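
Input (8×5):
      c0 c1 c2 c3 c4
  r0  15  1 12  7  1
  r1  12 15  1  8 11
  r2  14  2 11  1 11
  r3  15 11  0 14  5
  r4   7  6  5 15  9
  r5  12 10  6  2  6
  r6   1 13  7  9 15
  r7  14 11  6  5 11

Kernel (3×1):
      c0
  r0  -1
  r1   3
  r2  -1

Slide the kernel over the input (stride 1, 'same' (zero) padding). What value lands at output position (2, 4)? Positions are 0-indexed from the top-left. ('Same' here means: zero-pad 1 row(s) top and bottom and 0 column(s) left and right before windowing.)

The receptive field on the zero-padded input at this output position is [11 / 11 / 5]. Elementwise product with the kernel and sum: 11·-1 + 11·3 + 5·-1.

17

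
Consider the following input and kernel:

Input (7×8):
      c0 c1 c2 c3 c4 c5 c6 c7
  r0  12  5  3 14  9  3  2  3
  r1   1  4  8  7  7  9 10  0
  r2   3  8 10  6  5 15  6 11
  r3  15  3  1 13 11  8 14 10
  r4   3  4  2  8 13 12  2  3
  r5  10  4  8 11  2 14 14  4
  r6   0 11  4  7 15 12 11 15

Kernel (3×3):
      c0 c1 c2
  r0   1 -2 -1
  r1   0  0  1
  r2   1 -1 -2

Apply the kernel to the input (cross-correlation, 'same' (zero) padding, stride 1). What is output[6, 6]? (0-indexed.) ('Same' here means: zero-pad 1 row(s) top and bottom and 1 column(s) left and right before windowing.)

The receptive field on the zero-padded input at this output position is [14 14 4 / 12 11 15 / 0 0 0]. Elementwise product with the kernel and sum: 14·1 + 14·-2 + 4·-1 + 15·1 + 0·1 + 0·-1 + 0·-2.

-3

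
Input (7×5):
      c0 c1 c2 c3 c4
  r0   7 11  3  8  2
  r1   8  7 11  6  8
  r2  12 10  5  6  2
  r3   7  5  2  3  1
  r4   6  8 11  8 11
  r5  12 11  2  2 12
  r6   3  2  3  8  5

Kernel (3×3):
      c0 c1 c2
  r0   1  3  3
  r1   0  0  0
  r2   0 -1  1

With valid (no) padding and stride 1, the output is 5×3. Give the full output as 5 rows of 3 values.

Output[0,0]: The receptive field on the input at this output position is [7 11 3 / 8 7 11 / 12 10 5]. Elementwise product with the kernel and sum: 7·1 + 11·3 + 3·3 + 10·-1 + 5·1.

44 45 29
59 59 51
60 40 32
19 20 24
64 70 65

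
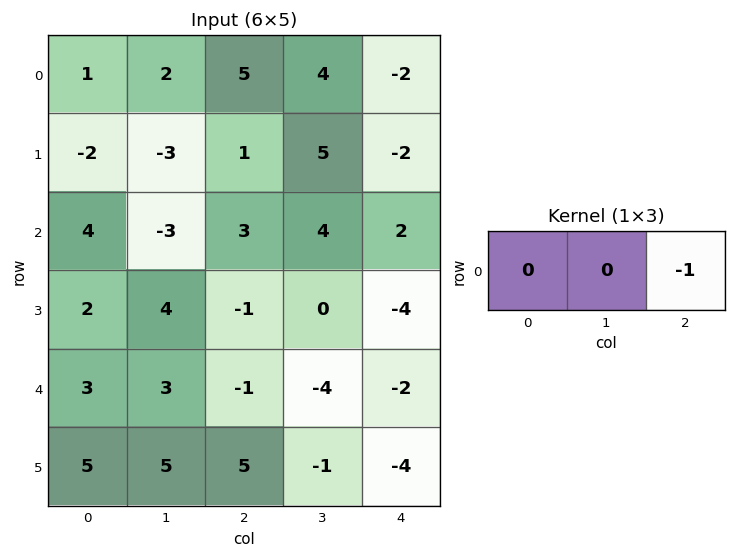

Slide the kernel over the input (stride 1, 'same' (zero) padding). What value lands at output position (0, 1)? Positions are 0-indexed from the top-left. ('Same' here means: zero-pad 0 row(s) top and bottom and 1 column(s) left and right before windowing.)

The receptive field on the zero-padded input at this output position is [1 2 5]. Elementwise product with the kernel and sum: 5·-1.

-5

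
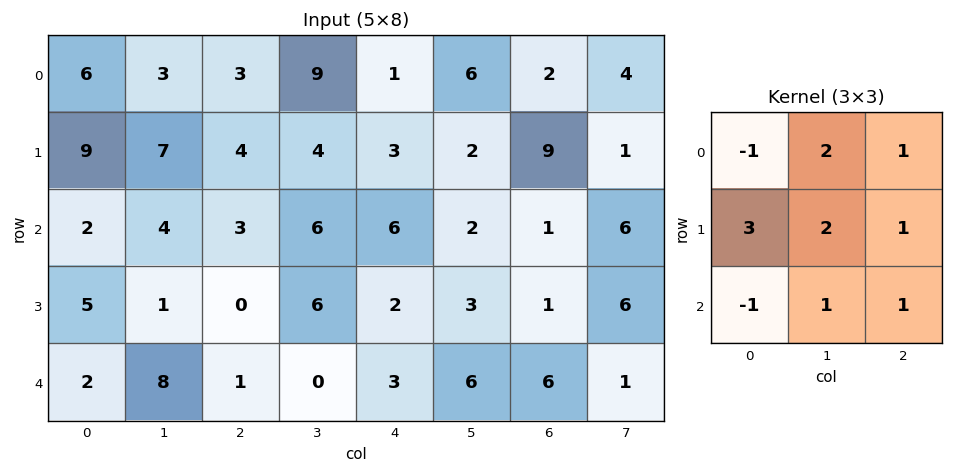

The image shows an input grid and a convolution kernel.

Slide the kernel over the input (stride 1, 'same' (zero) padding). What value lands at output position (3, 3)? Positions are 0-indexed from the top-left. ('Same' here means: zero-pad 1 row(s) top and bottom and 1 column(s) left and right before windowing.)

31

The receptive field on the zero-padded input at this output position is [3 6 6 / 0 6 2 / 1 0 3]. Elementwise product with the kernel and sum: 3·-1 + 6·2 + 6·1 + 0·3 + 6·2 + 2·1 + 1·-1 + 0·1 + 3·1.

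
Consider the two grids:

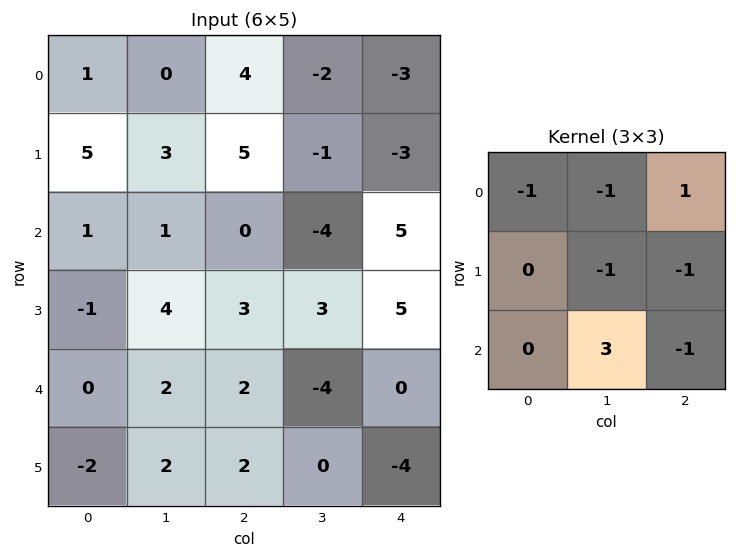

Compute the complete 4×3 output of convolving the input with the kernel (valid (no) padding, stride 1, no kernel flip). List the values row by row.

Output[0,0]: The receptive field on the input at this output position is [1 0 4 / 5 3 5 / 1 1 0]. Elementwise product with the kernel and sum: 1·-1 + 0·-1 + 4·1 + 3·-1 + 5·-1 + 1·3 + 0·-1.
Output[0,1]: The receptive field on the input at this output position is [0 4 -2 / 3 5 -1 / 1 0 -4]. Elementwise product with the kernel and sum: 0·-1 + 4·-1 + -2·1 + 5·-1 + -1·-1 + 0·3 + -4·-1.

-2 -6 -18
5 1 -4
-5 -1 -11
0 4 7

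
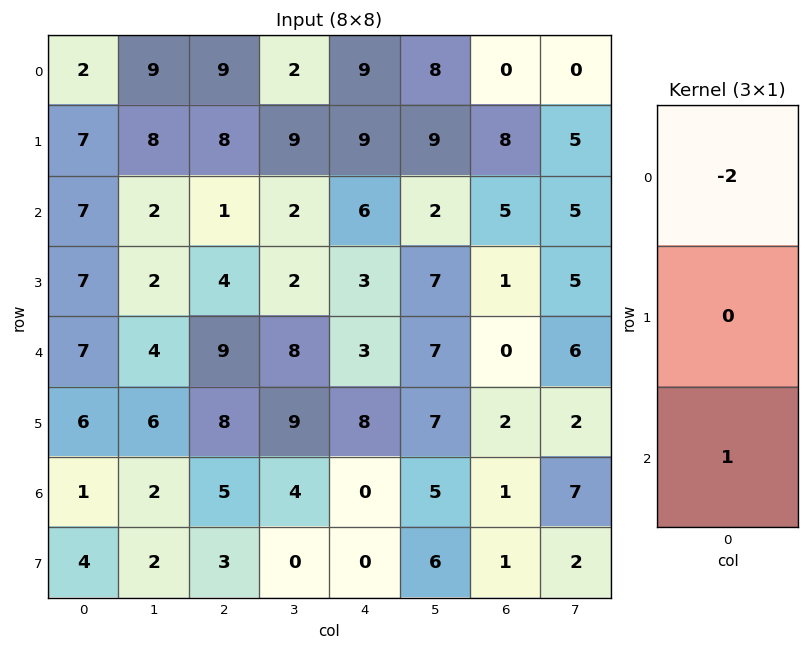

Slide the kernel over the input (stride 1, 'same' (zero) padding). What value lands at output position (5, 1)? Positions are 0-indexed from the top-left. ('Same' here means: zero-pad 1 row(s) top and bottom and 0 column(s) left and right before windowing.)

The receptive field on the zero-padded input at this output position is [4 / 6 / 2]. Elementwise product with the kernel and sum: 4·-2 + 2·1.

-6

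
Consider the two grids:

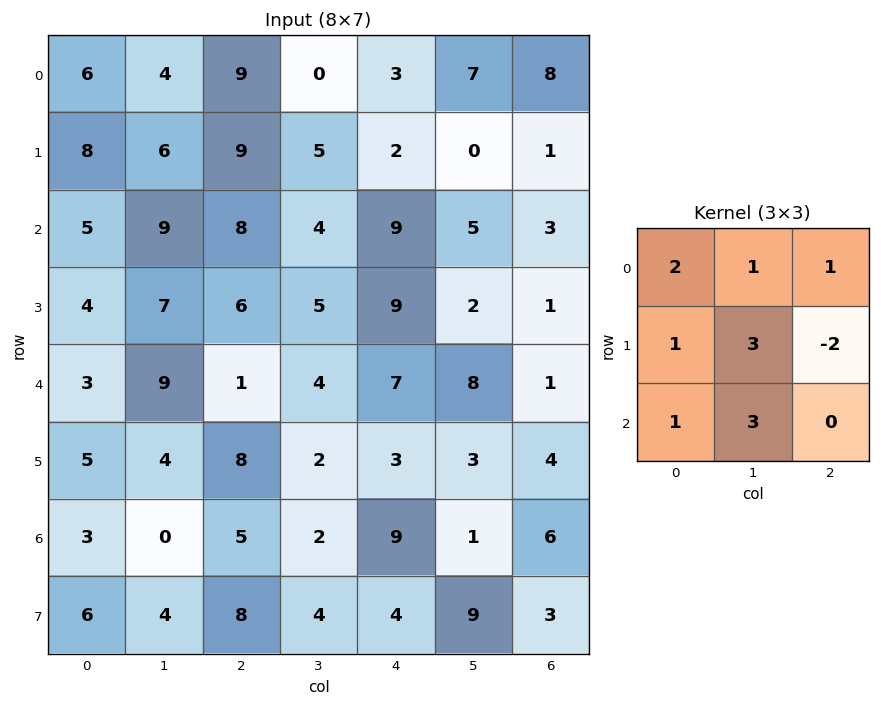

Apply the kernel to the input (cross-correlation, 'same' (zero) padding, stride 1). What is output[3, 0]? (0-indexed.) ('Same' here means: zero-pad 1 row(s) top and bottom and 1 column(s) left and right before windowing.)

21

The receptive field on the zero-padded input at this output position is [0 5 9 / 0 4 7 / 0 3 9]. Elementwise product with the kernel and sum: 0·2 + 5·1 + 9·1 + 0·1 + 4·3 + 7·-2 + 0·1 + 3·3.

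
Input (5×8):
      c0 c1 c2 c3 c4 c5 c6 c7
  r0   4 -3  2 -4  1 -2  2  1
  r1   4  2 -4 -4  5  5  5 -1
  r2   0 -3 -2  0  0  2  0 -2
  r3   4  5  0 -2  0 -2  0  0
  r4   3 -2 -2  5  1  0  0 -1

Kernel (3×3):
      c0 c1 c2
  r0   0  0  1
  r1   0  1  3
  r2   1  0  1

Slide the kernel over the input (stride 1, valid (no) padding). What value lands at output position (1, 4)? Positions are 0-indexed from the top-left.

7

The receptive field on the input at this output position is [5 5 5 / 0 2 0 / 0 -2 0]. Elementwise product with the kernel and sum: 5·1 + 2·1 + 0·3 + 0·1 + 0·1.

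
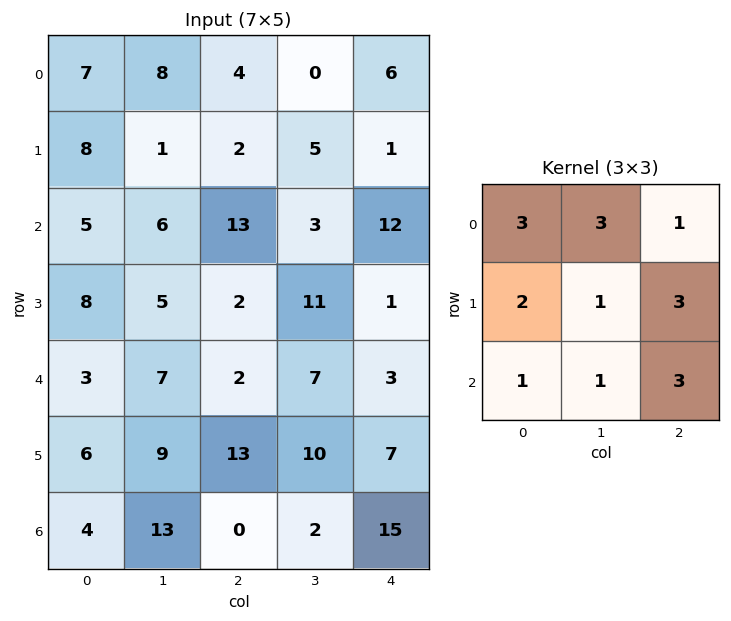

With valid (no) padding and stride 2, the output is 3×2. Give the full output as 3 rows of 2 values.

122 82
89 96
109 134

Output[0,0]: The receptive field on the input at this output position is [7 8 4 / 8 1 2 / 5 6 13]. Elementwise product with the kernel and sum: 7·3 + 8·3 + 4·1 + 8·2 + 1·1 + 2·3 + 5·1 + 6·1 + 13·3.
Output[0,1]: The receptive field on the input at this output position is [4 0 6 / 2 5 1 / 13 3 12]. Elementwise product with the kernel and sum: 4·3 + 0·3 + 6·1 + 2·2 + 5·1 + 1·3 + 13·1 + 3·1 + 12·3.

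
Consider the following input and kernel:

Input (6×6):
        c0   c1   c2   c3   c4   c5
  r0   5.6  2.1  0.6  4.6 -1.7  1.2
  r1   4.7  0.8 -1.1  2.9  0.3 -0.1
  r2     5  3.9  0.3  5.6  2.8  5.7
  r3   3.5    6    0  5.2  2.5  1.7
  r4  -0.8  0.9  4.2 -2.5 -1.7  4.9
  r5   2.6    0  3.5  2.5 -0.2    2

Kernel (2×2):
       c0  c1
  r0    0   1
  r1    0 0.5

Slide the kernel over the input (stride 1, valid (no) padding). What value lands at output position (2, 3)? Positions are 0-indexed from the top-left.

4.05

The receptive field on the input at this output position is [5.6 2.8 / 5.2 2.5]. Elementwise product with the kernel and sum: 2.8·1 + 2.5·0.5.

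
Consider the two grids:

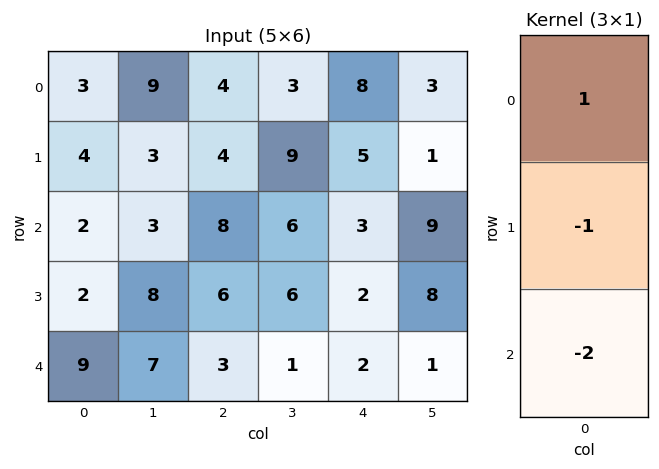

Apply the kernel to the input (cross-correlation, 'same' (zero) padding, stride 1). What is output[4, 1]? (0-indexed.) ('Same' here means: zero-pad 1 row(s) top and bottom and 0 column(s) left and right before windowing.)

The receptive field on the zero-padded input at this output position is [8 / 7 / 0]. Elementwise product with the kernel and sum: 8·1 + 7·-1 + 0·-2.

1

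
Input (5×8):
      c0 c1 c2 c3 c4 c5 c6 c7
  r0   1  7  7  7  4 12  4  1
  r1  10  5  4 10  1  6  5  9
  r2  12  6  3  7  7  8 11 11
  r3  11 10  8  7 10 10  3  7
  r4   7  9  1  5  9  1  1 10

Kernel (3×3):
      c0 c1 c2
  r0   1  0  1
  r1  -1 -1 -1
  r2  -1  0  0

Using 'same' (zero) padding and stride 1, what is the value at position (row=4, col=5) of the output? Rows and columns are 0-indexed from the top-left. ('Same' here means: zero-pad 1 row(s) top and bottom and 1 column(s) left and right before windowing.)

The receptive field on the zero-padded input at this output position is [10 10 3 / 9 1 1 / 0 0 0]. Elementwise product with the kernel and sum: 10·1 + 3·1 + 9·-1 + 1·-1 + 1·-1 + 0·-1.

2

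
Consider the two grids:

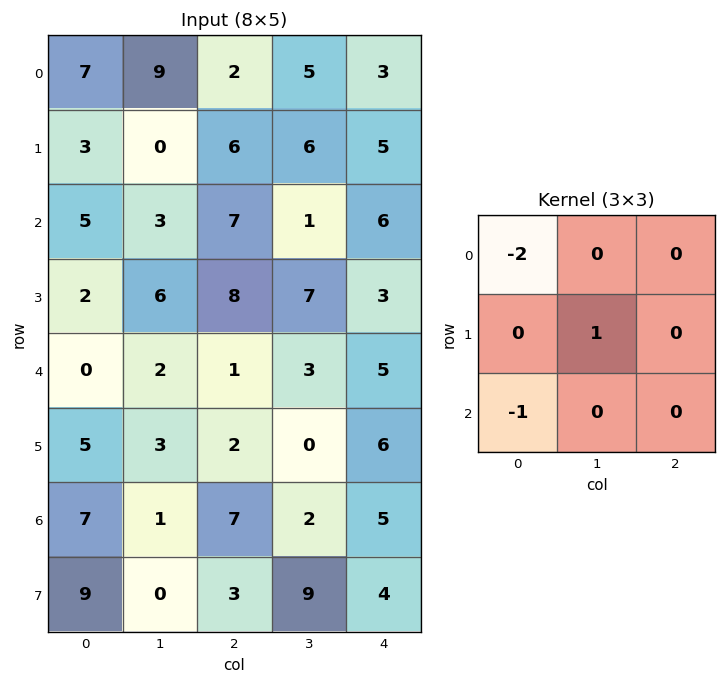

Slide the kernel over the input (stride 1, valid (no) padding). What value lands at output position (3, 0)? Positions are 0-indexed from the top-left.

The receptive field on the input at this output position is [2 6 8 / 0 2 1 / 5 3 2]. Elementwise product with the kernel and sum: 2·-2 + 2·1 + 5·-1.

-7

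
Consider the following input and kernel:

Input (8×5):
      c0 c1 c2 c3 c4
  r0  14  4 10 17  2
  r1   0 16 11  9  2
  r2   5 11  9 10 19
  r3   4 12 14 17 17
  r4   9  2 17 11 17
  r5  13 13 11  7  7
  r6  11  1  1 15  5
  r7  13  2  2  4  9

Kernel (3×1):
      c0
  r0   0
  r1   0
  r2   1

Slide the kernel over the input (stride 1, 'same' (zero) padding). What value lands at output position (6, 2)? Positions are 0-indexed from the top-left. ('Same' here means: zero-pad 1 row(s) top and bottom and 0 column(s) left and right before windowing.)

The receptive field on the zero-padded input at this output position is [11 / 1 / 2]. Elementwise product with the kernel and sum: 2·1.

2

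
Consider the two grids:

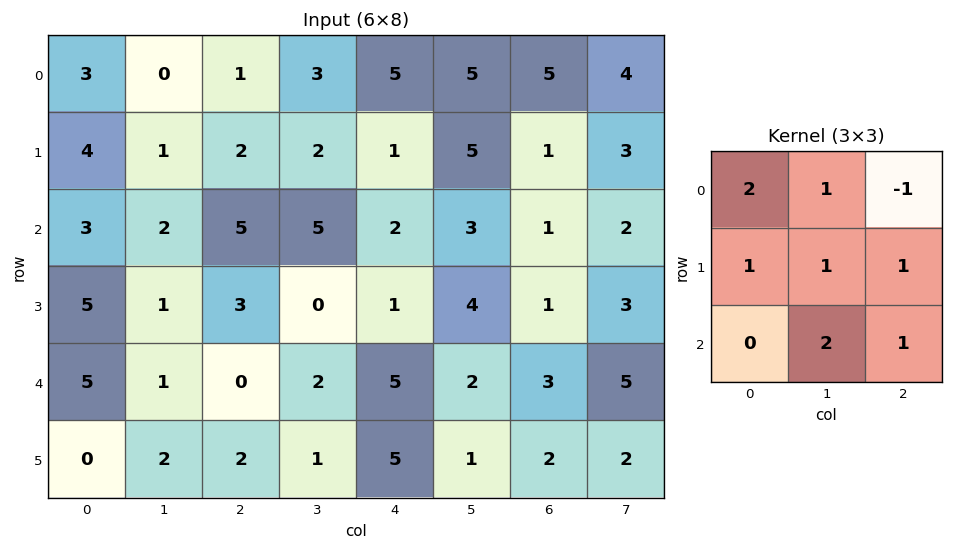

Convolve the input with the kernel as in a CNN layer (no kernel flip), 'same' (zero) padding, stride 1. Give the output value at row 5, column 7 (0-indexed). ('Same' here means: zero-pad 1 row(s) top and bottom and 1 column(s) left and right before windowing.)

15

The receptive field on the zero-padded input at this output position is [3 5 0 / 2 2 0 / 0 0 0]. Elementwise product with the kernel and sum: 3·2 + 5·1 + 0·-1 + 2·1 + 2·1 + 0·1 + 0·2 + 0·1.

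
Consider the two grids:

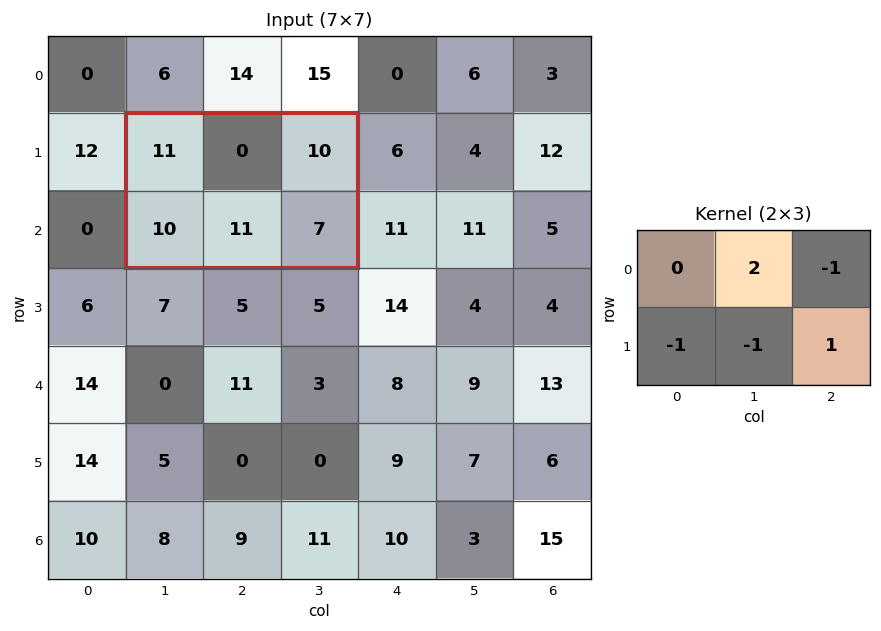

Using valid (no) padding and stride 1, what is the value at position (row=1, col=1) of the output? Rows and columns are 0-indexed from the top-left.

The receptive field on the input at this output position is [11 0 10 / 10 11 7]. Elementwise product with the kernel and sum: 0·2 + 10·-1 + 10·-1 + 11·-1 + 7·1.

-24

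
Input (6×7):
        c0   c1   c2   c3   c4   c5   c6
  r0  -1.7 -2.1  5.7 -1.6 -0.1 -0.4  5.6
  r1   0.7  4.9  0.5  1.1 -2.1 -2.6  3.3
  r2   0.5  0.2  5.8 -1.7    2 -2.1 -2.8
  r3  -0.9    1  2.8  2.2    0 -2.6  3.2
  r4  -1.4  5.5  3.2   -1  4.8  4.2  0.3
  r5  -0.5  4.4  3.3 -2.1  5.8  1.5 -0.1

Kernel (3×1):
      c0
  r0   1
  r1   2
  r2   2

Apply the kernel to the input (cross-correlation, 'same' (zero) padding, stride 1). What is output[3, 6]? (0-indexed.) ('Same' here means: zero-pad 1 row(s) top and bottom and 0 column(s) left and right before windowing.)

The receptive field on the zero-padded input at this output position is [-2.8 / 3.2 / 0.3]. Elementwise product with the kernel and sum: -2.8·1 + 3.2·2 + 0.3·2.

4.2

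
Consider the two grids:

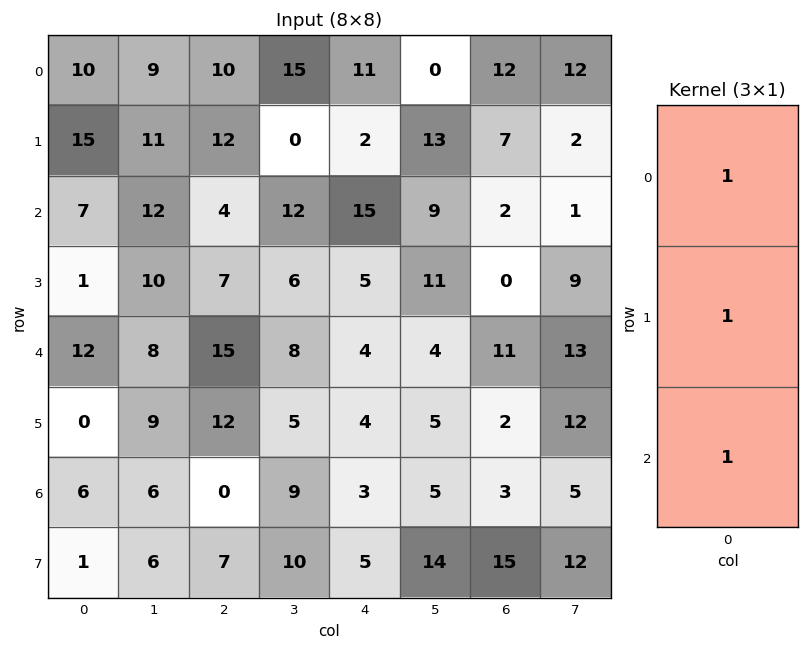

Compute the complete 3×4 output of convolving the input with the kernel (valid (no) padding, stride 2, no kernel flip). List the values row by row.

Output[0,0]: The receptive field on the input at this output position is [10 / 15 / 7]. Elementwise product with the kernel and sum: 10·1 + 15·1 + 7·1.
Output[0,1]: The receptive field on the input at this output position is [10 / 12 / 4]. Elementwise product with the kernel and sum: 10·1 + 12·1 + 4·1.

32 26 28 21
20 26 24 13
18 27 11 16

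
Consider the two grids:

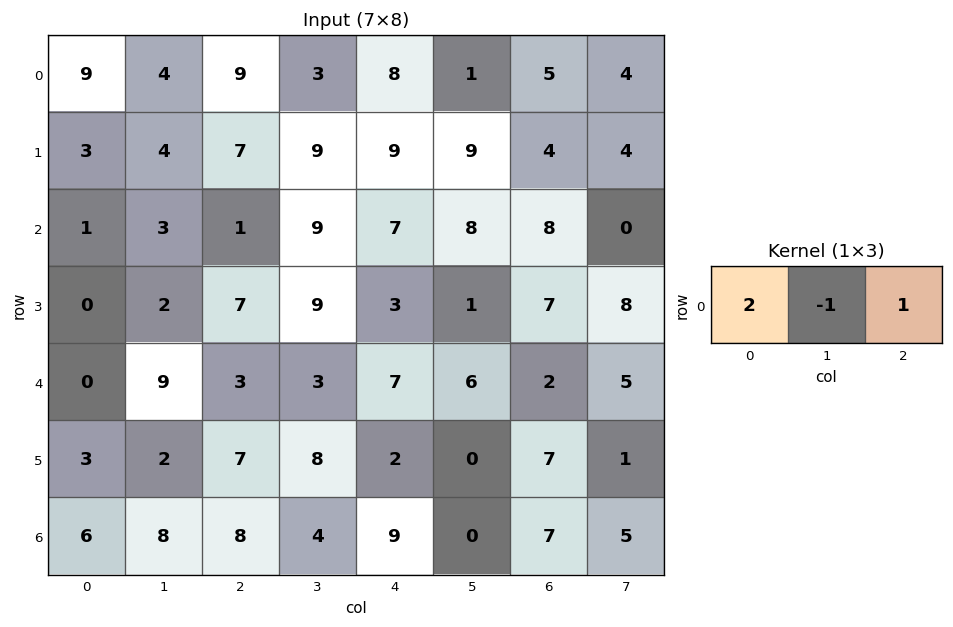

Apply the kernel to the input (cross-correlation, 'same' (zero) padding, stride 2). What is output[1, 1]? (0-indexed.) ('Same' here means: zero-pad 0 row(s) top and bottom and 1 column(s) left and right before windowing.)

14

The receptive field on the zero-padded input at this output position is [3 1 9]. Elementwise product with the kernel and sum: 3·2 + 1·-1 + 9·1.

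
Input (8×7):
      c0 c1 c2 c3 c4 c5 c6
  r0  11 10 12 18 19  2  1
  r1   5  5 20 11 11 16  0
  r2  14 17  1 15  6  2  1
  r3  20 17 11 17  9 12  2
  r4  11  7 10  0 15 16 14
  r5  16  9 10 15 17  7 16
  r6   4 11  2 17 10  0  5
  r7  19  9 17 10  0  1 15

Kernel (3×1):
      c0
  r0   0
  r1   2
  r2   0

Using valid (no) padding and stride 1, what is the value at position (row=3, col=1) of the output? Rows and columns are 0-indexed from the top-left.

The receptive field on the input at this output position is [17 / 7 / 9]. Elementwise product with the kernel and sum: 7·2.

14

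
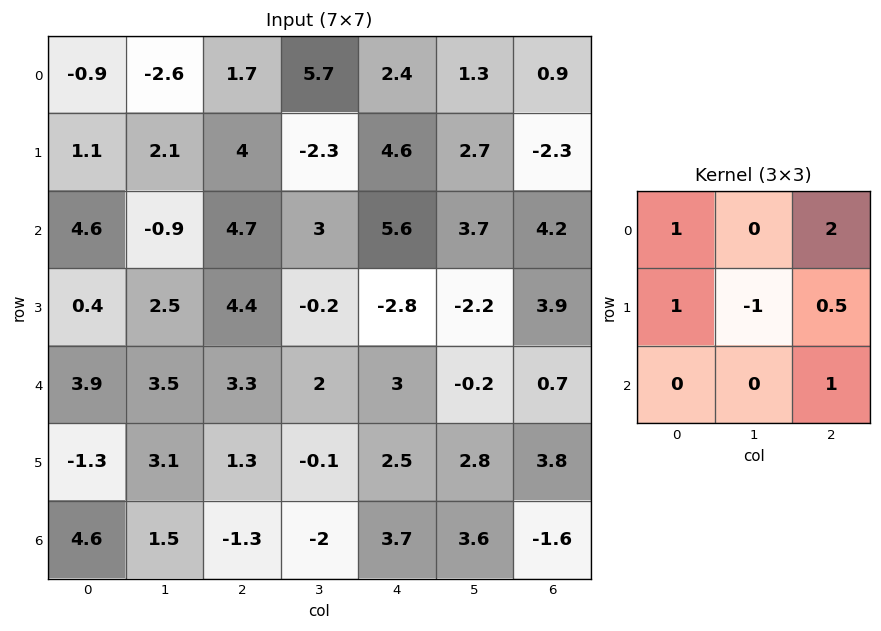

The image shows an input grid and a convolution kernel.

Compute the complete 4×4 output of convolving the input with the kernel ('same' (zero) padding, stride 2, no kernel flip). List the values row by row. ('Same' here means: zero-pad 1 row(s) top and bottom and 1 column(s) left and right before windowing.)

1.7 -3.75 6.65 0.4
1.65 -6.8 0.15 2.2
5.95 3.2 -2.9 -3.1
2.35 4.7 1.6 8

Output[0,0]: The receptive field on the zero-padded input at this output position is [0 0 0 / 0 -0.9 -2.6 / 0 1.1 2.1]. Elementwise product with the kernel and sum: 0·1 + 0·2 + 0·1 + -0.9·-1 + -2.6·0.5 + 2.1·1.
Output[0,1]: The receptive field on the zero-padded input at this output position is [0 0 0 / -2.6 1.7 5.7 / 2.1 4 -2.3]. Elementwise product with the kernel and sum: 0·1 + 0·2 + -2.6·1 + 1.7·-1 + 5.7·0.5 + -2.3·1.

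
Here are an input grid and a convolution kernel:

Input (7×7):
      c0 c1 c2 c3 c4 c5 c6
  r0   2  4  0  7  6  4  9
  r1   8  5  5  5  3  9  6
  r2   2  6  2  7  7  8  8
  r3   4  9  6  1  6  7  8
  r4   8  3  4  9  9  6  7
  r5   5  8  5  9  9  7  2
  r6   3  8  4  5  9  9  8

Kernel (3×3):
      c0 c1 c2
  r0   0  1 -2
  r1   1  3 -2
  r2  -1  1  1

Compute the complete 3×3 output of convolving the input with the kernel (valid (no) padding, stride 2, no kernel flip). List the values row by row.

23 21 13
20 4 7
23 15 26

Output[0,0]: The receptive field on the input at this output position is [2 4 0 / 8 5 5 / 2 6 2]. Elementwise product with the kernel and sum: 4·1 + 0·-2 + 8·1 + 5·3 + 5·-2 + 2·-1 + 6·1 + 2·1.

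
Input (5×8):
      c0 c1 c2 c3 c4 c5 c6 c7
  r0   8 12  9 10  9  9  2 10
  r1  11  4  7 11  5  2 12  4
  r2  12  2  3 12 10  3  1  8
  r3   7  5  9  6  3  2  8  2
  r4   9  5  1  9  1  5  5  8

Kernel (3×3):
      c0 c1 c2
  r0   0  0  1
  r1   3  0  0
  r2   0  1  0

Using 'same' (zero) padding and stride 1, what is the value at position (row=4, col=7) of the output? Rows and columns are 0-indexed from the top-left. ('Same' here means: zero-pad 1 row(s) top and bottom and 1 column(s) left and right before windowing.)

The receptive field on the zero-padded input at this output position is [8 2 0 / 5 8 0 / 0 0 0]. Elementwise product with the kernel and sum: 0·1 + 5·3 + 0·1.

15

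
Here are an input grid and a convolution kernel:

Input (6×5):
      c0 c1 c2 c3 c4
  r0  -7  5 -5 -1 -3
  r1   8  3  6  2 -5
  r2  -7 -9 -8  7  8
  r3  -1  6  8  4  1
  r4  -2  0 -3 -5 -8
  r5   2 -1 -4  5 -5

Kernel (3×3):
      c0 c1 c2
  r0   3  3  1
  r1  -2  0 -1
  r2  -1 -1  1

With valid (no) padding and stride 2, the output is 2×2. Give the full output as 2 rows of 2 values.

Output[0,0]: The receptive field on the input at this output position is [-7 5 -5 / 8 3 6 / -7 -9 -8]. Elementwise product with the kernel and sum: -7·3 + 5·3 + -5·1 + 8·-2 + 6·-1 + -7·-1 + -9·-1 + -8·1.
Output[0,1]: The receptive field on the input at this output position is [-5 -1 -3 / 6 2 -5 / -8 7 8]. Elementwise product with the kernel and sum: -5·3 + -1·3 + -3·1 + 6·-2 + -5·-1 + -8·-1 + 7·-1 + 8·1.

-25 -19
-63 -12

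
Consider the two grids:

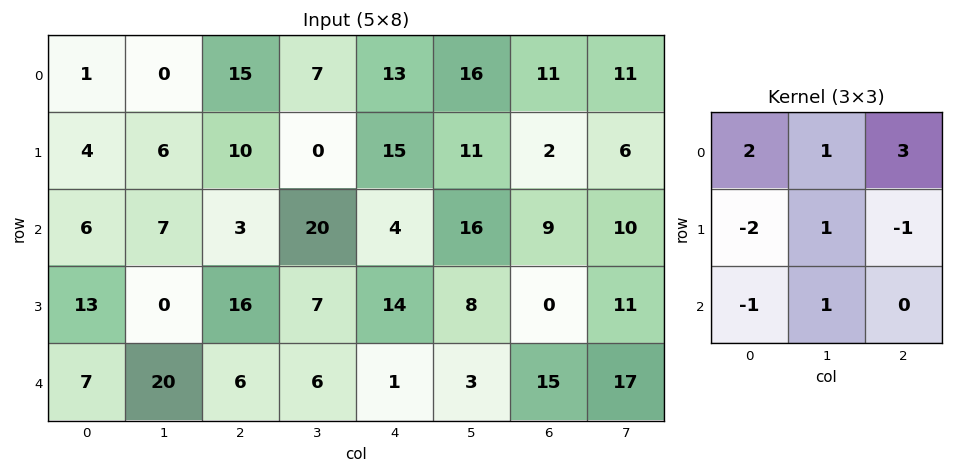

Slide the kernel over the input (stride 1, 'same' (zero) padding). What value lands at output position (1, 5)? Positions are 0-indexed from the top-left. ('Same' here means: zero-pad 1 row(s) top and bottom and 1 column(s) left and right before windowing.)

66

The receptive field on the zero-padded input at this output position is [13 16 11 / 15 11 2 / 4 16 9]. Elementwise product with the kernel and sum: 13·2 + 16·1 + 11·3 + 15·-2 + 11·1 + 2·-1 + 4·-1 + 16·1.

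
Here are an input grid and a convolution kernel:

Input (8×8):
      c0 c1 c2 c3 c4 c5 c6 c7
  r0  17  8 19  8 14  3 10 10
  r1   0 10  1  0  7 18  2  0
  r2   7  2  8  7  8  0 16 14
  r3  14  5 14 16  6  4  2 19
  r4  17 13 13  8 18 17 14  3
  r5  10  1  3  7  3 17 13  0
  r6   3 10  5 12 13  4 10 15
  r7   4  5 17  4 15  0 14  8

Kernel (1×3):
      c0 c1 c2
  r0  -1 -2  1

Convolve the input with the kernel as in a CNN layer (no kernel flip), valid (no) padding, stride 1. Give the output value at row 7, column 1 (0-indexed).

-35

The receptive field on the input at this output position is [5 17 4]. Elementwise product with the kernel and sum: 5·-1 + 17·-2 + 4·1.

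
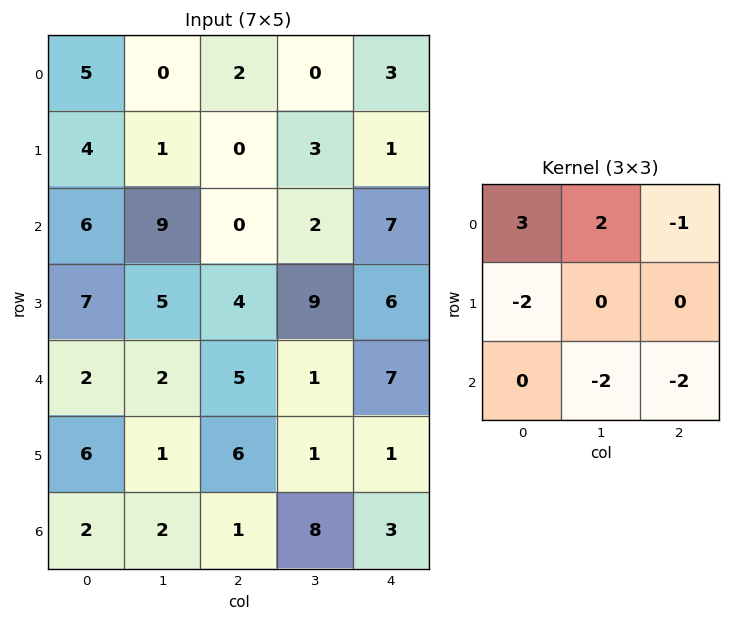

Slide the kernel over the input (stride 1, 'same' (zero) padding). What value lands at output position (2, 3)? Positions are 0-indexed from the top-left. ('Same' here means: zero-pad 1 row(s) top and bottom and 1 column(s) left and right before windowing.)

-25

The receptive field on the zero-padded input at this output position is [0 3 1 / 0 2 7 / 4 9 6]. Elementwise product with the kernel and sum: 0·3 + 3·2 + 1·-1 + 0·-2 + 9·-2 + 6·-2.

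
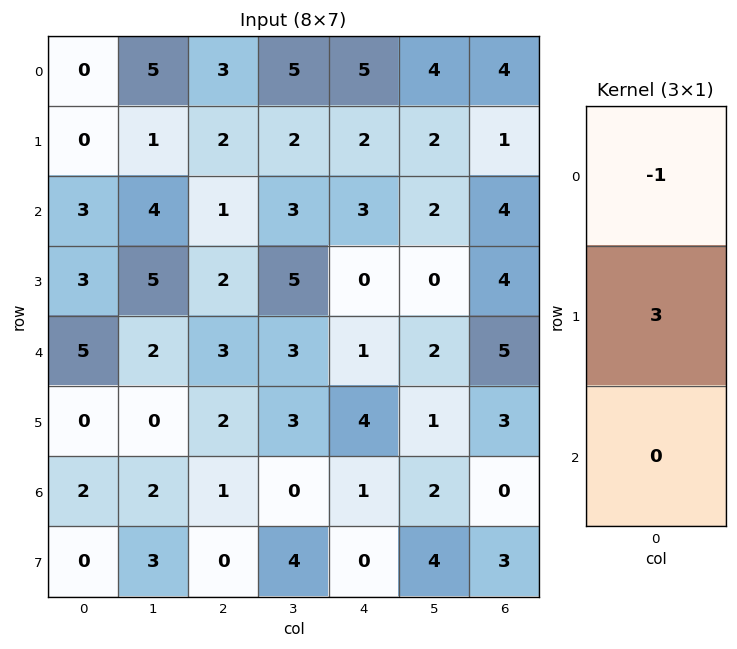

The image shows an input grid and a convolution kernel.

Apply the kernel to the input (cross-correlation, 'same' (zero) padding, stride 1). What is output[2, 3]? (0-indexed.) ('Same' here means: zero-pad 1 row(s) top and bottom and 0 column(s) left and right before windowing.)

7

The receptive field on the zero-padded input at this output position is [2 / 3 / 5]. Elementwise product with the kernel and sum: 2·-1 + 3·3.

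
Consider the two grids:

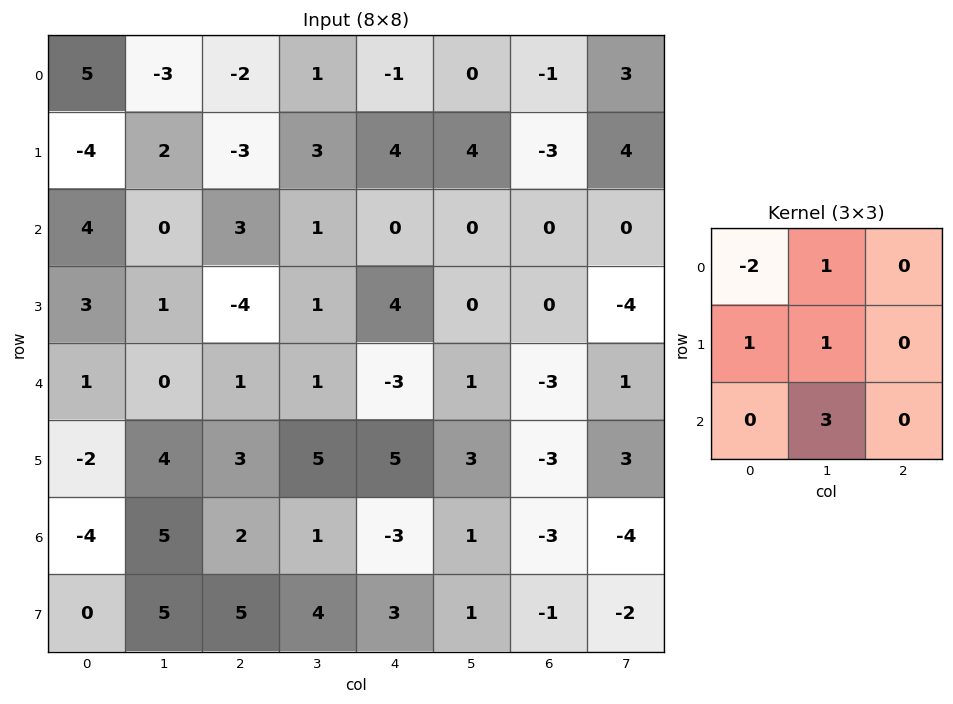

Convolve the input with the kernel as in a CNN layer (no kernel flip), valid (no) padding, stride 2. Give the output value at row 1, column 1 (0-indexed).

-5

The receptive field on the input at this output position is [3 1 0 / -4 1 4 / 1 1 -3]. Elementwise product with the kernel and sum: 3·-2 + 1·1 + -4·1 + 1·1 + 1·3.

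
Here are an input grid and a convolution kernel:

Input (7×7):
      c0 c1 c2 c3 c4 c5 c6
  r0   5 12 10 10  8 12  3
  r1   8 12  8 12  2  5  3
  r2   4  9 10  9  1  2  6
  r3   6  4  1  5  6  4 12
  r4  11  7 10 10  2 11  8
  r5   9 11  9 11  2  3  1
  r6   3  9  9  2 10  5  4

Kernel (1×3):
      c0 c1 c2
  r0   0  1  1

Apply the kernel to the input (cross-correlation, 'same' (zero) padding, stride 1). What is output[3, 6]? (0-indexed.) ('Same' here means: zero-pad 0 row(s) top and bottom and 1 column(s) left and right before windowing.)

The receptive field on the zero-padded input at this output position is [4 12 0]. Elementwise product with the kernel and sum: 12·1 + 0·1.

12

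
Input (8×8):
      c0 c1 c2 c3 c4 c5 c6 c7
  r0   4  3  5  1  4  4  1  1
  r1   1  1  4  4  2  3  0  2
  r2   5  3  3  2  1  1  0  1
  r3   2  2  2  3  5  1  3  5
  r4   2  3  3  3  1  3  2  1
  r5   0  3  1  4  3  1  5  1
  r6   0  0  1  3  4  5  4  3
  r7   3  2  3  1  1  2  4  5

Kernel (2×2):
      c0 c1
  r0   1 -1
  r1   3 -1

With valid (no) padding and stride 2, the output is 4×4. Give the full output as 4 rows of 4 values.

3 12 3 -2
6 4 14 3
-4 -1 6 15
7 6 0 8

Output[0,0]: The receptive field on the input at this output position is [4 3 / 1 1]. Elementwise product with the kernel and sum: 4·1 + 3·-1 + 1·3 + 1·-1.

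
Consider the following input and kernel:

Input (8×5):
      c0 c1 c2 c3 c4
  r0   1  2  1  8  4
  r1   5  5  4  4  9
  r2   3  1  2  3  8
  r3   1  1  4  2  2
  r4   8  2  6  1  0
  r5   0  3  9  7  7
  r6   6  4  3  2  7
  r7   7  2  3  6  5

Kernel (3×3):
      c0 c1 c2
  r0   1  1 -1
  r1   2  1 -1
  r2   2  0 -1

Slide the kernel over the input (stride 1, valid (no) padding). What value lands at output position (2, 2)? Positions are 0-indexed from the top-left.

17

The receptive field on the input at this output position is [2 3 8 / 4 2 2 / 6 1 0]. Elementwise product with the kernel and sum: 2·1 + 3·1 + 8·-1 + 4·2 + 2·1 + 2·-1 + 6·2 + 0·-1.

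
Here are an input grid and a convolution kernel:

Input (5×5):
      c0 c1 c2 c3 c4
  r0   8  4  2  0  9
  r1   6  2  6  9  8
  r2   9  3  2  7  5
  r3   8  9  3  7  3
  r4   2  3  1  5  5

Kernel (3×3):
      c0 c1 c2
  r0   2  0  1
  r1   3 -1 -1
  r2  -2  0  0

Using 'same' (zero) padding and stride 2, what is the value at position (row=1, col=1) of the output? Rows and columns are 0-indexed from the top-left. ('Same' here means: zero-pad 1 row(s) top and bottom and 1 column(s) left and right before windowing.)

-5

The receptive field on the zero-padded input at this output position is [2 6 9 / 3 2 7 / 9 3 7]. Elementwise product with the kernel and sum: 2·2 + 9·1 + 3·3 + 2·-1 + 7·-1 + 9·-2.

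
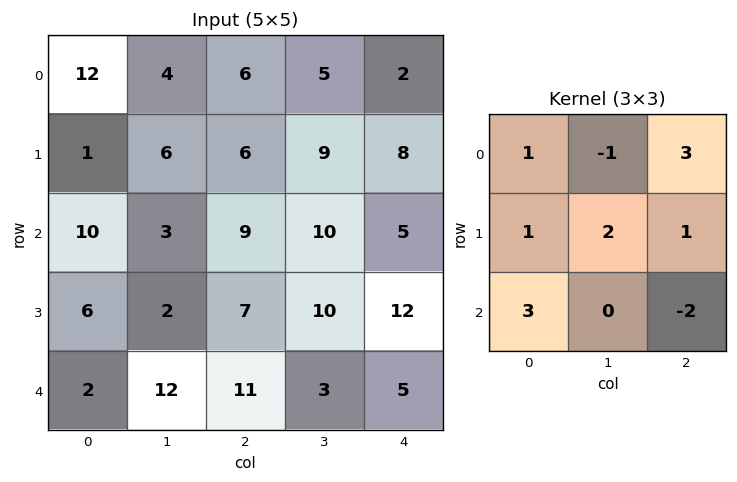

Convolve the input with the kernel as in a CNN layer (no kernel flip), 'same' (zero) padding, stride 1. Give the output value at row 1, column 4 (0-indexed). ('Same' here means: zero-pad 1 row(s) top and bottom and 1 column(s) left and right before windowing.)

58

The receptive field on the zero-padded input at this output position is [5 2 0 / 9 8 0 / 10 5 0]. Elementwise product with the kernel and sum: 5·1 + 2·-1 + 0·3 + 9·1 + 8·2 + 0·1 + 10·3 + 0·-2.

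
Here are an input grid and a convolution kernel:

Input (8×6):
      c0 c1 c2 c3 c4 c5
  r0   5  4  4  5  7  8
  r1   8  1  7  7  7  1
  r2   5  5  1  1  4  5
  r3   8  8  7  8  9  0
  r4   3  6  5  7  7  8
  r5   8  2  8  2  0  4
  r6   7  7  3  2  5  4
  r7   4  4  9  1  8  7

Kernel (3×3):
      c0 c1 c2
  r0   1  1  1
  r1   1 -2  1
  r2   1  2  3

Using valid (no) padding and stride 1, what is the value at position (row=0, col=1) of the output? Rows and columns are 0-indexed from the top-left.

17

The receptive field on the input at this output position is [4 4 5 / 1 7 7 / 5 1 1]. Elementwise product with the kernel and sum: 4·1 + 4·1 + 5·1 + 1·1 + 7·-2 + 7·1 + 5·1 + 1·2 + 1·3.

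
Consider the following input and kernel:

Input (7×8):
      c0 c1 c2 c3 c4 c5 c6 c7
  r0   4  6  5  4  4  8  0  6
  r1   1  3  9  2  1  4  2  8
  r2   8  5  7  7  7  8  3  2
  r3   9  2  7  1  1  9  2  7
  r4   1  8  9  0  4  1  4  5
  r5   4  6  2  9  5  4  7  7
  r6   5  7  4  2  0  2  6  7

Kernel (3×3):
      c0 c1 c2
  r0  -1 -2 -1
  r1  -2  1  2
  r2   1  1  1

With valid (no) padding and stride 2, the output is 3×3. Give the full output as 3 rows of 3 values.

Output[0,0]: The receptive field on the input at this output position is [4 6 5 / 1 3 9 / 8 5 7]. Elementwise product with the kernel and sum: 4·-1 + 6·-2 + 5·-1 + 1·-2 + 3·1 + 9·2 + 8·1 + 5·1 + 7·1.
Output[0,1]: The receptive field on the input at this output position is [5 4 4 / 9 2 1 / 7 7 7]. Elementwise product with the kernel and sum: 5·-1 + 4·-2 + 4·-1 + 9·-2 + 2·1 + 1·2 + 7·1 + 7·1 + 7·1.

18 -10 4
-9 -26 -6
-8 8 6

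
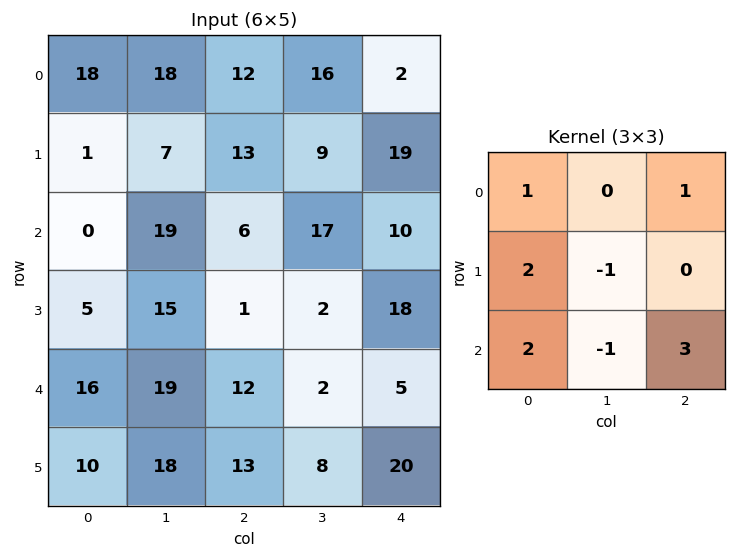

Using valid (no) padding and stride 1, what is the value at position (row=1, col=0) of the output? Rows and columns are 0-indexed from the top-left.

-7

The receptive field on the input at this output position is [1 7 13 / 0 19 6 / 5 15 1]. Elementwise product with the kernel and sum: 1·1 + 13·1 + 0·2 + 19·-1 + 5·2 + 15·-1 + 1·3.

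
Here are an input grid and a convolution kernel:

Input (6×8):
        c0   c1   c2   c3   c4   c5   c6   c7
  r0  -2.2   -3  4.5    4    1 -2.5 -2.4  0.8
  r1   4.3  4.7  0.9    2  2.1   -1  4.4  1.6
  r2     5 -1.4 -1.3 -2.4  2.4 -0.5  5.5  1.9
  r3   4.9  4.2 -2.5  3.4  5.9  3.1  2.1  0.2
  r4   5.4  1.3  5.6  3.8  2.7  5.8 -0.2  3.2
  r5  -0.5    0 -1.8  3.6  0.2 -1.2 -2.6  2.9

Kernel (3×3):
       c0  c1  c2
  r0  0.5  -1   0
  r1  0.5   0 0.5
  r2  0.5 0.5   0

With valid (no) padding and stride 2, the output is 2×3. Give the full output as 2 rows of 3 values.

6.3 -2.1 7.2
8.45 8.15 9.95

Output[0,0]: The receptive field on the input at this output position is [-2.2 -3 4.5 / 4.3 4.7 0.9 / 5 -1.4 -1.3]. Elementwise product with the kernel and sum: -2.2·0.5 + -3·-1 + 4.3·0.5 + 0.9·0.5 + 5·0.5 + -1.4·0.5.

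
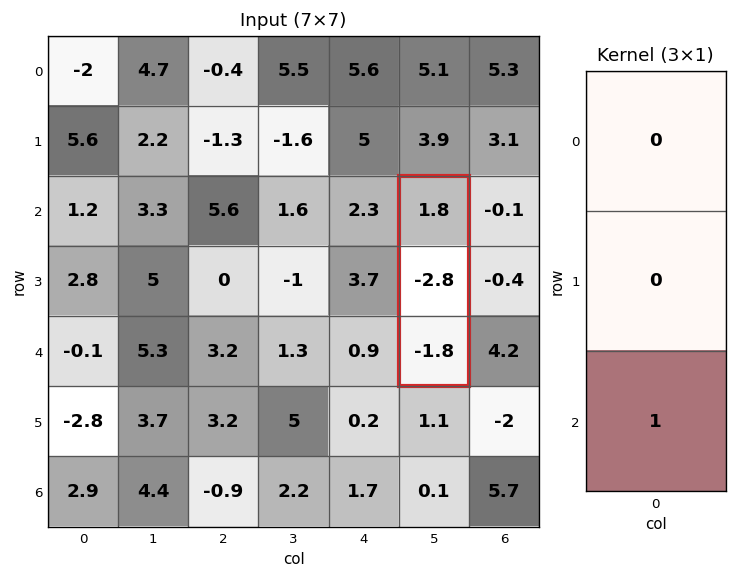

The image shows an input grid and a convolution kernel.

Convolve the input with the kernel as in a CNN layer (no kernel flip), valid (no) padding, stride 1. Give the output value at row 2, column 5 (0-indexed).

The receptive field on the input at this output position is [1.8 / -2.8 / -1.8]. Elementwise product with the kernel and sum: -1.8·1.

-1.8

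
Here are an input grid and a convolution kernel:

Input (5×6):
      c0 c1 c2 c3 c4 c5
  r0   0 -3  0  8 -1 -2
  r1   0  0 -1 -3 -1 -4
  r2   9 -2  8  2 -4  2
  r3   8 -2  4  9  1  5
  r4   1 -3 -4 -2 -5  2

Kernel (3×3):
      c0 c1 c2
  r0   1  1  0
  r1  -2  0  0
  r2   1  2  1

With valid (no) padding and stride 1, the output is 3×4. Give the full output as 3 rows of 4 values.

10 13 18 9
-10 18 3 8
-18 -3 -11 -30

Output[0,0]: The receptive field on the input at this output position is [0 -3 0 / 0 0 -1 / 9 -2 8]. Elementwise product with the kernel and sum: 0·1 + -3·1 + 0·-2 + 9·1 + -2·2 + 8·1.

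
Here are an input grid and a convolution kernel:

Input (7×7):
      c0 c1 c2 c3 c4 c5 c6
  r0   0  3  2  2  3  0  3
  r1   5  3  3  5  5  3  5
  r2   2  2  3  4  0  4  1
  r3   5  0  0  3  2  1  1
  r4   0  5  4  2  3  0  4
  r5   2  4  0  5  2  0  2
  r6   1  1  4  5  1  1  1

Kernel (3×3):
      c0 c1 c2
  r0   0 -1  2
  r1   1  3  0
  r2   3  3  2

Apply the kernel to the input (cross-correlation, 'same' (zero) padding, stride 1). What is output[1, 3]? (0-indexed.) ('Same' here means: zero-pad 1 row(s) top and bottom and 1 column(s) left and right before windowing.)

43

The receptive field on the zero-padded input at this output position is [2 2 3 / 3 5 5 / 3 4 0]. Elementwise product with the kernel and sum: 2·-1 + 3·2 + 3·1 + 5·3 + 3·3 + 4·3 + 0·2.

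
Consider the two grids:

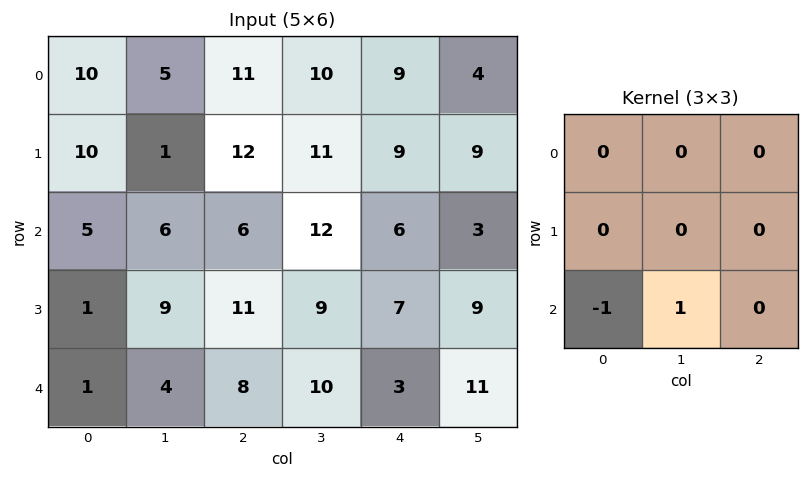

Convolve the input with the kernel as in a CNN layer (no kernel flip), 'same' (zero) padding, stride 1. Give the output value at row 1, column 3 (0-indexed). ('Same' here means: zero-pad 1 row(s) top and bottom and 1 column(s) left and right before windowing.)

6

The receptive field on the zero-padded input at this output position is [11 10 9 / 12 11 9 / 6 12 6]. Elementwise product with the kernel and sum: 6·-1 + 12·1.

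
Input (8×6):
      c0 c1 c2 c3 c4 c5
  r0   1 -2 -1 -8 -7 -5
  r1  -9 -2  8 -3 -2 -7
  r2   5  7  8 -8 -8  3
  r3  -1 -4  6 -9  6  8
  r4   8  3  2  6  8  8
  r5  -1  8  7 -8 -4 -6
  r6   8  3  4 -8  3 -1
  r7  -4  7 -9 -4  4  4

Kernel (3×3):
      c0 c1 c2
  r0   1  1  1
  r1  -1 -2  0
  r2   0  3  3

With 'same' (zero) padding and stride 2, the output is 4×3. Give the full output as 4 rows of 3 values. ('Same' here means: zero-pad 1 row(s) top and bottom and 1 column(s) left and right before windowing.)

-35 19 -5
-36 -29 54
0 -17 -47
0 -43 8

Output[0,0]: The receptive field on the zero-padded input at this output position is [0 0 0 / 0 1 -2 / 0 -9 -2]. Elementwise product with the kernel and sum: 0·1 + 0·1 + 0·1 + 0·-1 + 1·-2 + -9·3 + -2·3.
Output[0,1]: The receptive field on the zero-padded input at this output position is [0 0 0 / -2 -1 -8 / -2 8 -3]. Elementwise product with the kernel and sum: 0·1 + 0·1 + 0·1 + -2·-1 + -1·-2 + 8·3 + -3·3.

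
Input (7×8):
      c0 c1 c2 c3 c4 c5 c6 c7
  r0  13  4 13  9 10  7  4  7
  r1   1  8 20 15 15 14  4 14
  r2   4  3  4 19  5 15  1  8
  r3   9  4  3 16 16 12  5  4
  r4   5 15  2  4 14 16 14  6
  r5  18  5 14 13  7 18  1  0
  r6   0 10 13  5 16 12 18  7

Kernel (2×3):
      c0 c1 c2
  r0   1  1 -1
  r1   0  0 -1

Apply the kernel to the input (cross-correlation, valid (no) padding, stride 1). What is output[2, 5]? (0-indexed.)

The receptive field on the input at this output position is [15 1 8 / 12 5 4]. Elementwise product with the kernel and sum: 15·1 + 1·1 + 8·-1 + 4·-1.

4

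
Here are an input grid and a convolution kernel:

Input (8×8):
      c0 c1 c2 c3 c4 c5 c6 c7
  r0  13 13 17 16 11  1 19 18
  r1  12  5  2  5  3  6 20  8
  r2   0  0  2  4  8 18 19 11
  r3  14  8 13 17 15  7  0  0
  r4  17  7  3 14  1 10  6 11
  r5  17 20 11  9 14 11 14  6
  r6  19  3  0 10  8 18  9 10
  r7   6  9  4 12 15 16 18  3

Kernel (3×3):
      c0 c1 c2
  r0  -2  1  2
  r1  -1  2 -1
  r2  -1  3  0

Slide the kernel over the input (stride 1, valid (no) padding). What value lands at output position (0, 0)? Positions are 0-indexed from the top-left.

The receptive field on the input at this output position is [13 13 17 / 12 5 2 / 0 0 2]. Elementwise product with the kernel and sum: 13·-2 + 13·1 + 17·2 + 12·-1 + 5·2 + 2·-1 + 0·-1 + 0·3.

17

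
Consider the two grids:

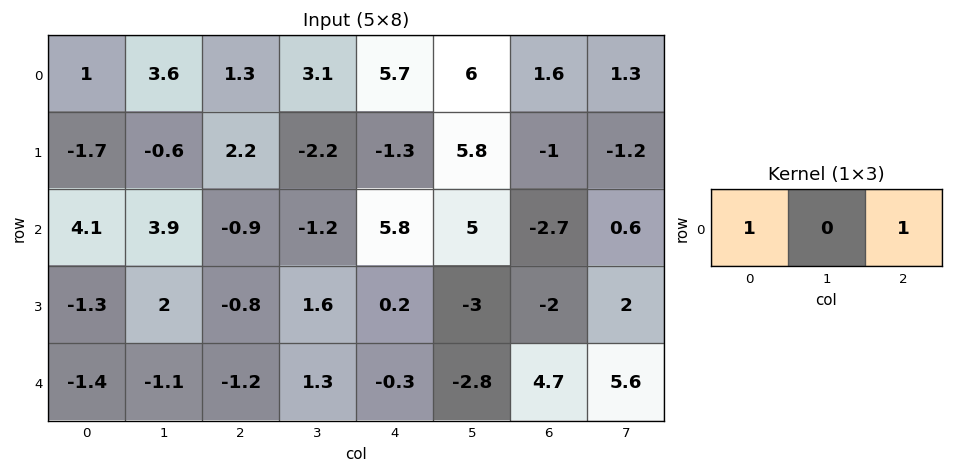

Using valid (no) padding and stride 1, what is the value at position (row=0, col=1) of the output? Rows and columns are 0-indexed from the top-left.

The receptive field on the input at this output position is [3.6 1.3 3.1]. Elementwise product with the kernel and sum: 3.6·1 + 3.1·1.

6.7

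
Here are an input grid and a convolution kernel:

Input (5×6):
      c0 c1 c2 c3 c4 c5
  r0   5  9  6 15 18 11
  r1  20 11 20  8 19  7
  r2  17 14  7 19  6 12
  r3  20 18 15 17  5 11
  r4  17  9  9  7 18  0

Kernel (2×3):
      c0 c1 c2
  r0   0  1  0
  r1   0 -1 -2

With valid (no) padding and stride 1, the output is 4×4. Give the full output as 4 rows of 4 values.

-42 -30 -31 -15
-17 -25 -23 -11
-34 -42 -8 -21
-9 -8 -26 -13

Output[0,0]: The receptive field on the input at this output position is [5 9 6 / 20 11 20]. Elementwise product with the kernel and sum: 9·1 + 11·-1 + 20·-2.
Output[0,1]: The receptive field on the input at this output position is [9 6 15 / 11 20 8]. Elementwise product with the kernel and sum: 6·1 + 20·-1 + 8·-2.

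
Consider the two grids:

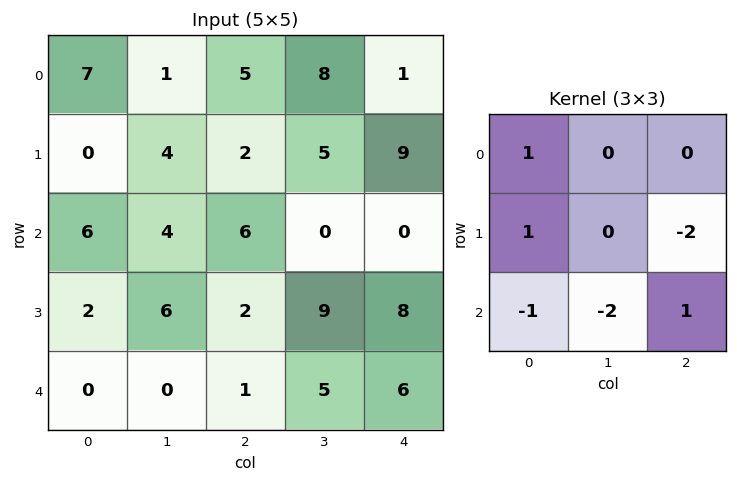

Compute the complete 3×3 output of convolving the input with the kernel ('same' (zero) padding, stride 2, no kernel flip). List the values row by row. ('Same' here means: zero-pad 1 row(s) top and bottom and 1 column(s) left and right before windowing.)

Output[0,0]: The receptive field on the zero-padded input at this output position is [0 0 0 / 0 7 1 / 0 0 4]. Elementwise product with the kernel and sum: 0·1 + 0·1 + 1·-2 + 0·-1 + 0·-2 + 4·1.

2 -18 -15
-6 7 -20
0 -4 14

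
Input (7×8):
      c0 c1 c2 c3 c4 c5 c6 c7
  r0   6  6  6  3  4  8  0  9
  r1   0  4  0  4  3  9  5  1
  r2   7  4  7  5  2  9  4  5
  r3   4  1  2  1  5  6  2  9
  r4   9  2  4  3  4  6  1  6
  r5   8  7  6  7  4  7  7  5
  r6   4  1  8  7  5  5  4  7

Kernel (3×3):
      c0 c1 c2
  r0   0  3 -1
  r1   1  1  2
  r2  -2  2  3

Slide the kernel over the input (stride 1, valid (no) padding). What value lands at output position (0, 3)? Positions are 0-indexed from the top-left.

The receptive field on the input at this output position is [3 4 8 / 4 3 9 / 5 2 9]. Elementwise product with the kernel and sum: 4·3 + 8·-1 + 4·1 + 3·1 + 9·2 + 5·-2 + 2·2 + 9·3.

50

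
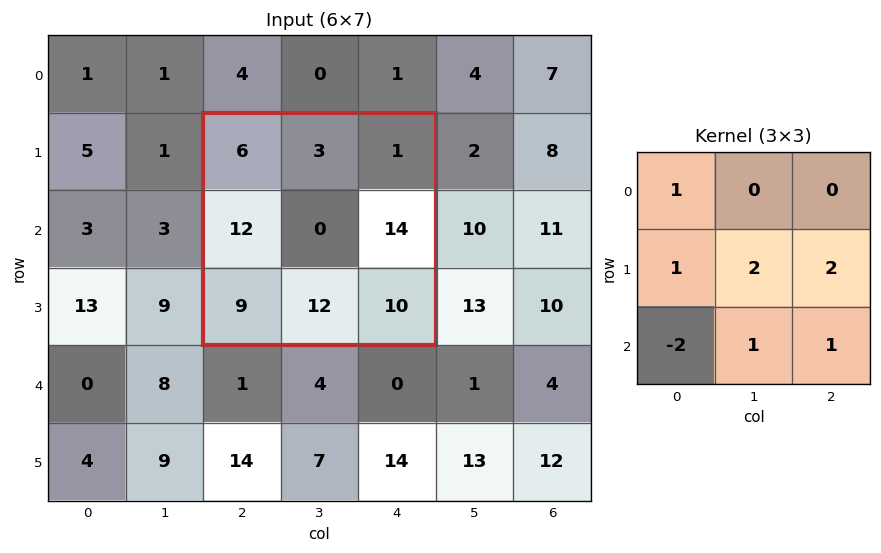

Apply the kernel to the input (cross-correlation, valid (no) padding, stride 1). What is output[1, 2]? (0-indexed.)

50

The receptive field on the input at this output position is [6 3 1 / 12 0 14 / 9 12 10]. Elementwise product with the kernel and sum: 6·1 + 12·1 + 0·2 + 14·2 + 9·-2 + 12·1 + 10·1.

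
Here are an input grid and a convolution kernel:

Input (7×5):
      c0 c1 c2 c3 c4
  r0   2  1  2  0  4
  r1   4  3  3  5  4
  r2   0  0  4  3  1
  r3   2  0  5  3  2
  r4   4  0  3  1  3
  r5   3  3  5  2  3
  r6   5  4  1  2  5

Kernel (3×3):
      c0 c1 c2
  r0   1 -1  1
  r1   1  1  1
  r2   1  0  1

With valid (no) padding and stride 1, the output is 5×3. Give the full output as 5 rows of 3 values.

Output[0,0]: The receptive field on the input at this output position is [2 1 2 / 4 3 3 / 0 0 4]. Elementwise product with the kernel and sum: 2·1 + 1·-1 + 2·1 + 4·1 + 3·1 + 3·1 + 0·1 + 4·1.

17 13 23
15 15 17
18 8 18
22 7 19
24 14 21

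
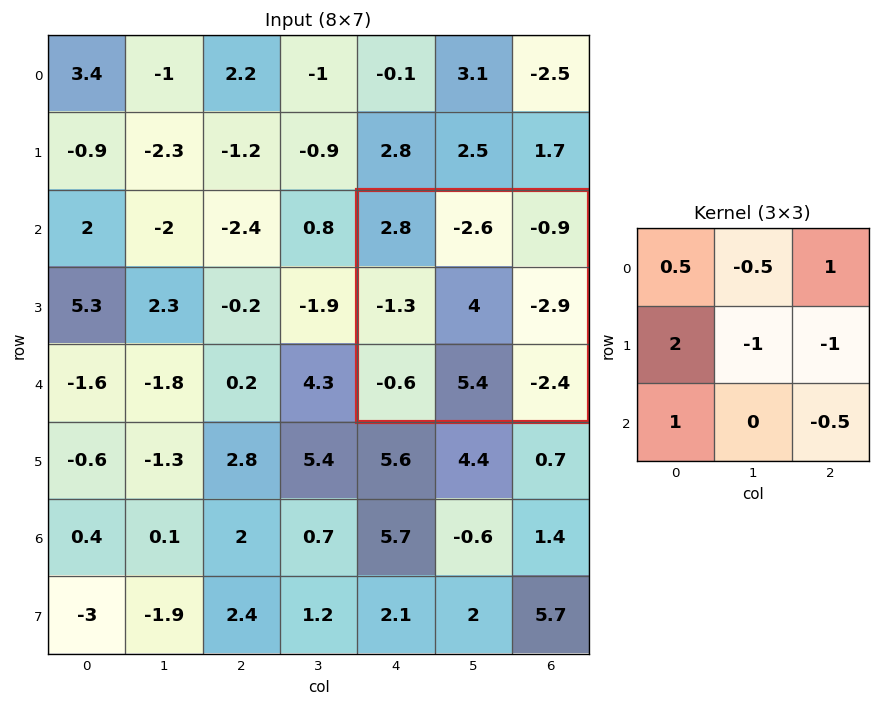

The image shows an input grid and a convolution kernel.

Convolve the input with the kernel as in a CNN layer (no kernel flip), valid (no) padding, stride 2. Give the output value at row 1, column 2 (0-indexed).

The receptive field on the input at this output position is [2.8 -2.6 -0.9 / -1.3 4 -2.9 / -0.6 5.4 -2.4]. Elementwise product with the kernel and sum: 2.8·0.5 + -2.6·-0.5 + -0.9·1 + -1.3·2 + 4·-1 + -2.9·-1 + -0.6·1 + -2.4·-0.5.

-1.3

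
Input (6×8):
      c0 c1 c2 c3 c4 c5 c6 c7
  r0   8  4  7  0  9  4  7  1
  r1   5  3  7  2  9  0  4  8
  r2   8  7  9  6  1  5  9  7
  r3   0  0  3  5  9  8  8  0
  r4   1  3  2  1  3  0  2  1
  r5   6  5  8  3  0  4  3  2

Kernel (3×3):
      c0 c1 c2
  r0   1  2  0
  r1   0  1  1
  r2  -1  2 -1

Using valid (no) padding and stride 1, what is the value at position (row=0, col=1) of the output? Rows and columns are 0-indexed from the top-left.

32

The receptive field on the input at this output position is [4 7 0 / 3 7 2 / 7 9 6]. Elementwise product with the kernel and sum: 4·1 + 7·2 + 7·1 + 2·1 + 7·-1 + 9·2 + 6·-1.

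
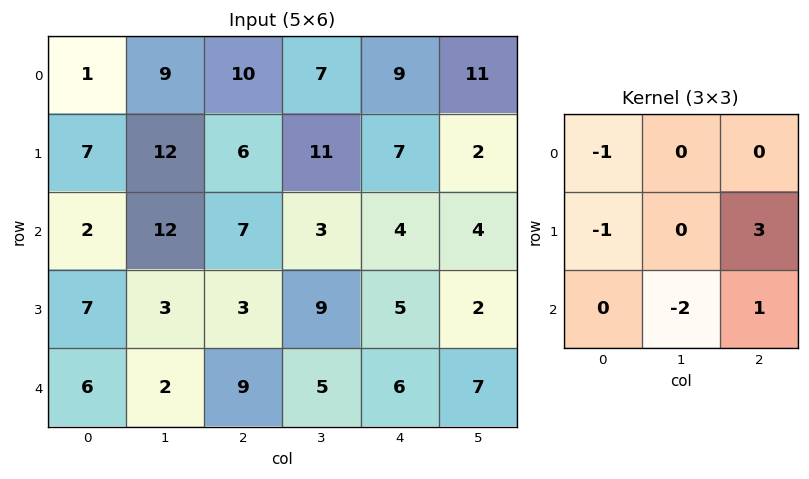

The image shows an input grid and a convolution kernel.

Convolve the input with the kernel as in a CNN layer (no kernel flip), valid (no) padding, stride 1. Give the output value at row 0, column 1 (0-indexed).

The receptive field on the input at this output position is [9 10 7 / 12 6 11 / 12 7 3]. Elementwise product with the kernel and sum: 9·-1 + 12·-1 + 11·3 + 7·-2 + 3·1.

1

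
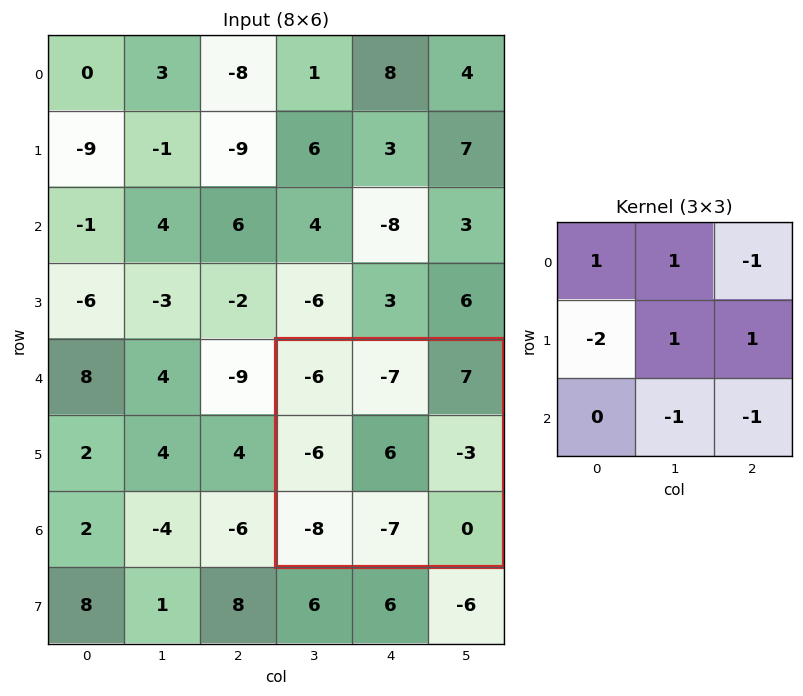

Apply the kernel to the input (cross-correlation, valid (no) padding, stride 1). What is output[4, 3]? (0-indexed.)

The receptive field on the input at this output position is [-6 -7 7 / -6 6 -3 / -8 -7 0]. Elementwise product with the kernel and sum: -6·1 + -7·1 + 7·-1 + -6·-2 + 6·1 + -3·1 + -7·-1 + 0·-1.

2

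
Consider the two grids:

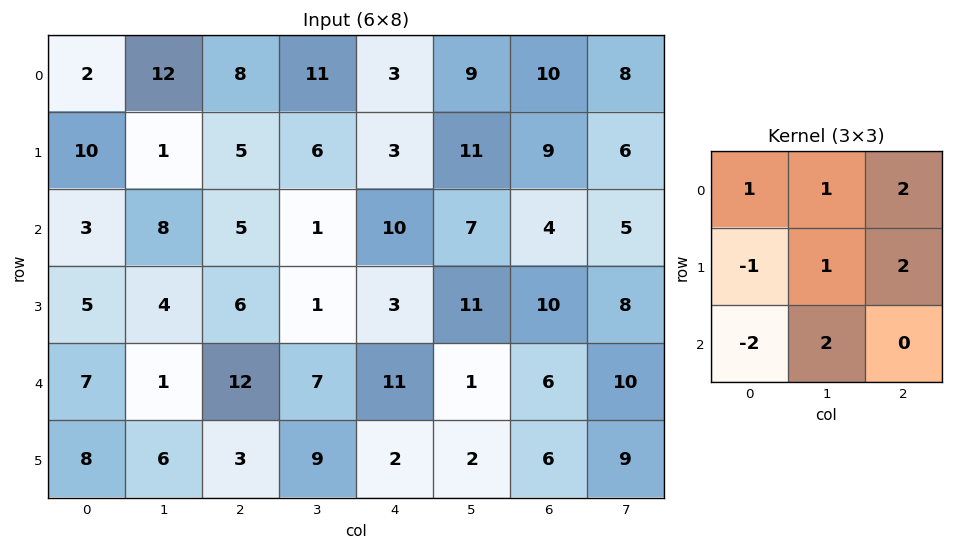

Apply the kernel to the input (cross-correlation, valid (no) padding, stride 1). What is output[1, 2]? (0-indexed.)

23

The receptive field on the input at this output position is [5 6 3 / 5 1 10 / 6 1 3]. Elementwise product with the kernel and sum: 5·1 + 6·1 + 3·2 + 5·-1 + 1·1 + 10·2 + 6·-2 + 1·2.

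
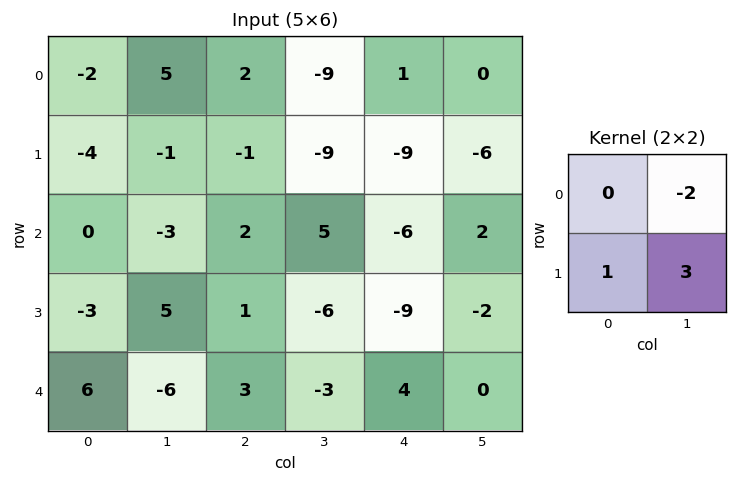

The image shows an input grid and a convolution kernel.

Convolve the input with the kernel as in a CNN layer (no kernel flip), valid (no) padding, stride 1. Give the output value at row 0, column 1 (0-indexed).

The receptive field on the input at this output position is [5 2 / -1 -1]. Elementwise product with the kernel and sum: 2·-2 + -1·1 + -1·3.

-8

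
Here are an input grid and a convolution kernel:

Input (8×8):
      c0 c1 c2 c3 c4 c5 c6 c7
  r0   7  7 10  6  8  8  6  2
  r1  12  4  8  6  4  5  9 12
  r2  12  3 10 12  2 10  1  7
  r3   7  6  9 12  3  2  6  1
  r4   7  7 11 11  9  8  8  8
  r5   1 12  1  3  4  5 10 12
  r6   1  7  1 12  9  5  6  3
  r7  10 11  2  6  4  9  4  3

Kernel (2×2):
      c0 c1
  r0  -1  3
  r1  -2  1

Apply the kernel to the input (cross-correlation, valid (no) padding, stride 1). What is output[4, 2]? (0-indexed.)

23

The receptive field on the input at this output position is [11 11 / 1 3]. Elementwise product with the kernel and sum: 11·-1 + 11·3 + 1·-2 + 3·1.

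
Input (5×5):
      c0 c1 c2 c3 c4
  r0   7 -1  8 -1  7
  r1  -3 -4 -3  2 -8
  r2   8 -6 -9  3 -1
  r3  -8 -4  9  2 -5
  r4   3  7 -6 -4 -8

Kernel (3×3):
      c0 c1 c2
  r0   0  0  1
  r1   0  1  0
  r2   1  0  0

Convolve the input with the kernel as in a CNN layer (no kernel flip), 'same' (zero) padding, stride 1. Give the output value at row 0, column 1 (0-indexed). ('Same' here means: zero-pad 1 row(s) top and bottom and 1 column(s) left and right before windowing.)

-4

The receptive field on the zero-padded input at this output position is [0 0 0 / 7 -1 8 / -3 -4 -3]. Elementwise product with the kernel and sum: 0·1 + -1·1 + -3·1.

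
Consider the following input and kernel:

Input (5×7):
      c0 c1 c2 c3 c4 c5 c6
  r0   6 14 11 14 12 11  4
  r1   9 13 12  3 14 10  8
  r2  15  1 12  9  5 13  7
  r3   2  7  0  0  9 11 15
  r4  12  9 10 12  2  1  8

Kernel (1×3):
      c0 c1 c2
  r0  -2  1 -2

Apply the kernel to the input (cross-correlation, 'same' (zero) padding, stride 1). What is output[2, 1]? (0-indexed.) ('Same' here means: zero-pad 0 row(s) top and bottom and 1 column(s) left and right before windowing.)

The receptive field on the zero-padded input at this output position is [15 1 12]. Elementwise product with the kernel and sum: 15·-2 + 1·1 + 12·-2.

-53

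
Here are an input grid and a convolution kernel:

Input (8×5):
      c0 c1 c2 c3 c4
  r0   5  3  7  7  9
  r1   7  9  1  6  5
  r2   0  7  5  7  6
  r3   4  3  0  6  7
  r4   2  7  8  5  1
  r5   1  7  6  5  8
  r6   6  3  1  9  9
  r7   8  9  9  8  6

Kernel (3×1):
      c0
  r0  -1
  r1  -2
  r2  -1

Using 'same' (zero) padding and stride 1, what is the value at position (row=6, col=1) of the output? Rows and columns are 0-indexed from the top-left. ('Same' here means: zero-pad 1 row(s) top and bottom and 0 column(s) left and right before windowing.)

-22

The receptive field on the zero-padded input at this output position is [7 / 3 / 9]. Elementwise product with the kernel and sum: 7·-1 + 3·-2 + 9·-1.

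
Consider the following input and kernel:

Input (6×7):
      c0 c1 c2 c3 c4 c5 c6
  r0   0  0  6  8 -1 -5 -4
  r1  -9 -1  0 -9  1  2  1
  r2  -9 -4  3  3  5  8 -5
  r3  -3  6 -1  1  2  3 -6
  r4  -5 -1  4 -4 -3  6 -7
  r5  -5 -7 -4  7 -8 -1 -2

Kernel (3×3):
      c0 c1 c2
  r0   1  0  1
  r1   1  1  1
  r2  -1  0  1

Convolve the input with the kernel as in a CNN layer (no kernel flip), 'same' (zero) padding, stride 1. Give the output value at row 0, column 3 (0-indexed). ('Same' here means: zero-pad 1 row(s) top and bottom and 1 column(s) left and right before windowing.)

The receptive field on the zero-padded input at this output position is [0 0 0 / 6 8 -1 / 0 -9 1]. Elementwise product with the kernel and sum: 0·1 + 0·1 + 6·1 + 8·1 + -1·1 + 0·-1 + 1·1.

14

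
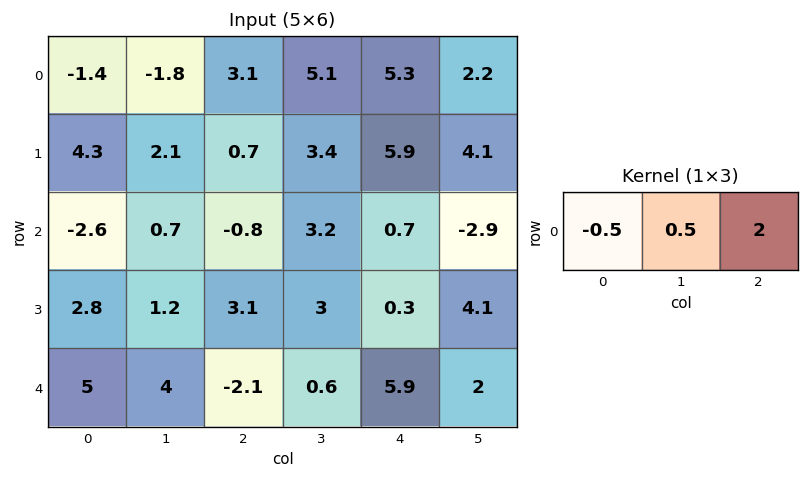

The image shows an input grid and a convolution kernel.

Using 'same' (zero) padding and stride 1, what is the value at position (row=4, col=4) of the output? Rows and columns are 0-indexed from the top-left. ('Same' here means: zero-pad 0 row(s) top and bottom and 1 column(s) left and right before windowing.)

6.65

The receptive field on the zero-padded input at this output position is [0.6 5.9 2]. Elementwise product with the kernel and sum: 0.6·-0.5 + 5.9·0.5 + 2·2.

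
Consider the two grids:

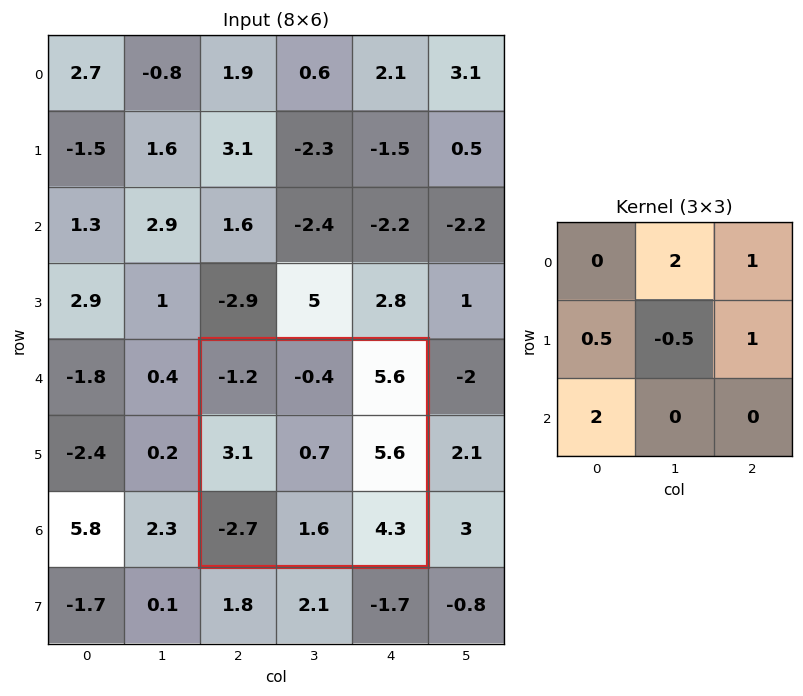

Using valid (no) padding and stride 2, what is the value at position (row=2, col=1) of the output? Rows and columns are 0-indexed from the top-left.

The receptive field on the input at this output position is [-1.2 -0.4 5.6 / 3.1 0.7 5.6 / -2.7 1.6 4.3]. Elementwise product with the kernel and sum: -0.4·2 + 5.6·1 + 3.1·0.5 + 0.7·-0.5 + 5.6·1 + -2.7·2.

6.2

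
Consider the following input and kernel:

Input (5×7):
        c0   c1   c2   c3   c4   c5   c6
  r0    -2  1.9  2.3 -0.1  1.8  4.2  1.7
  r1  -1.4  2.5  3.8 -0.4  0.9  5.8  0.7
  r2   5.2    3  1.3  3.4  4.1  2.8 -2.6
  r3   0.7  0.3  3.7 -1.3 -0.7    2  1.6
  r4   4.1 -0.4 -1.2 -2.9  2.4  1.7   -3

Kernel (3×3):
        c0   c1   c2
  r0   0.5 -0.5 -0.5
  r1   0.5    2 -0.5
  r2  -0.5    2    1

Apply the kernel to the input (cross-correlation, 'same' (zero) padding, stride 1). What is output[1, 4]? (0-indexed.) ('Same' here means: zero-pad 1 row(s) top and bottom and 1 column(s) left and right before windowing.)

4.95

The receptive field on the zero-padded input at this output position is [-0.1 1.8 4.2 / -0.4 0.9 5.8 / 3.4 4.1 2.8]. Elementwise product with the kernel and sum: -0.1·0.5 + 1.8·-0.5 + 4.2·-0.5 + -0.4·0.5 + 0.9·2 + 5.8·-0.5 + 3.4·-0.5 + 4.1·2 + 2.8·1.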